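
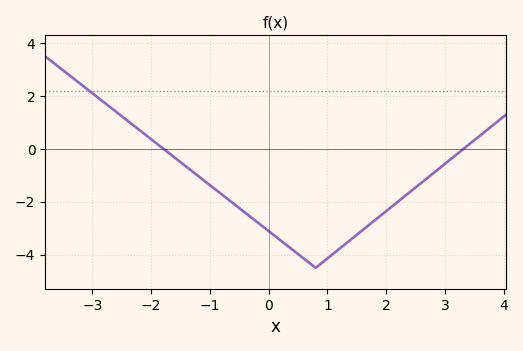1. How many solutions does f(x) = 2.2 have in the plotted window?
1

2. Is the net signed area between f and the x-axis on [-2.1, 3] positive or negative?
negative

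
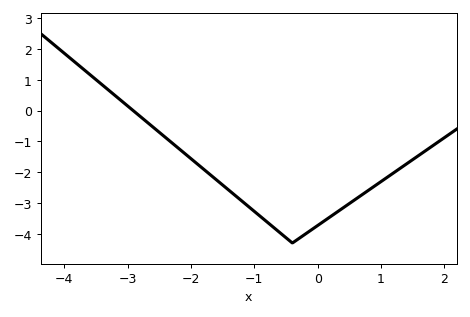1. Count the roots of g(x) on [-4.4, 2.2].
1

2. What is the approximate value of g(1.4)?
-1.73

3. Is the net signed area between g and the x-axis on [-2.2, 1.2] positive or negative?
negative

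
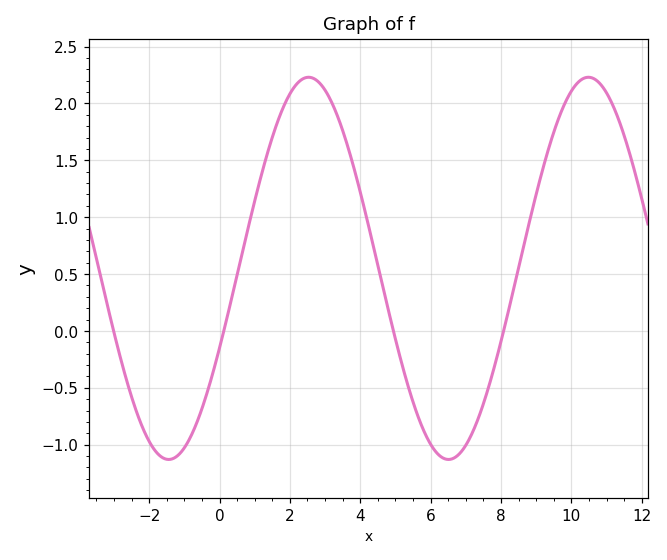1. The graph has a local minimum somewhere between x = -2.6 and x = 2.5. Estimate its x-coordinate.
-1.4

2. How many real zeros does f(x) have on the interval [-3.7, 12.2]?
4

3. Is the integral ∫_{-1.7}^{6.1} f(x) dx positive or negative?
positive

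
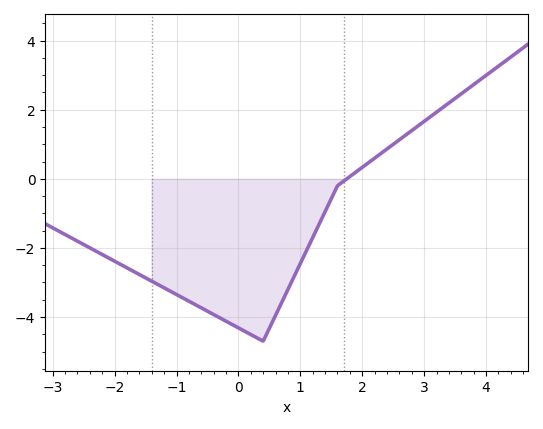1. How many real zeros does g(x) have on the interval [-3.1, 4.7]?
1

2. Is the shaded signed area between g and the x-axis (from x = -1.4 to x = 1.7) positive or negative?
negative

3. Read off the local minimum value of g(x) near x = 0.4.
-4.6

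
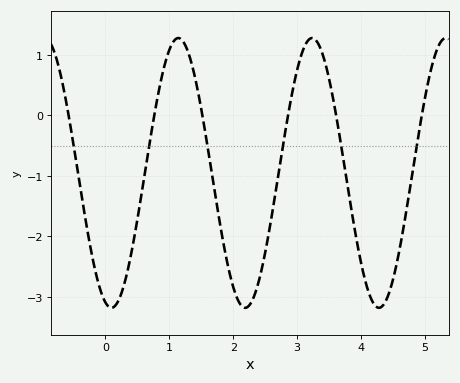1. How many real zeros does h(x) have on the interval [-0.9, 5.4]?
6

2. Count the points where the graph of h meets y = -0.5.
6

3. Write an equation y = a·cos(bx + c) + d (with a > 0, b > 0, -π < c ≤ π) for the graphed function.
y = 2.23cos(3x + 2.9) - 0.95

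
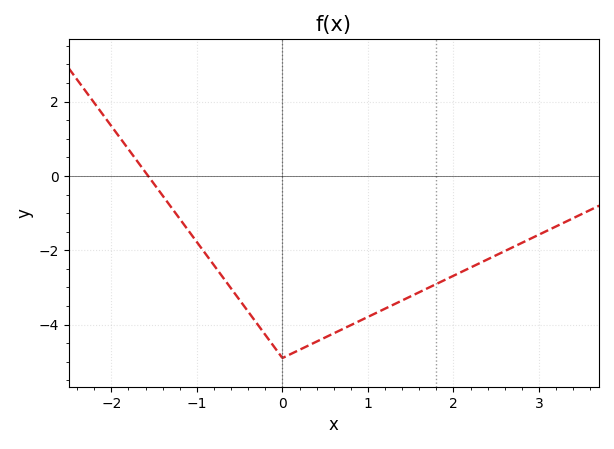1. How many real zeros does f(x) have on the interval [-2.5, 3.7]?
1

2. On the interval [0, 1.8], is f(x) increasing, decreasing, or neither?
increasing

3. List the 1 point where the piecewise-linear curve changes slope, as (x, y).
(0, -4.9)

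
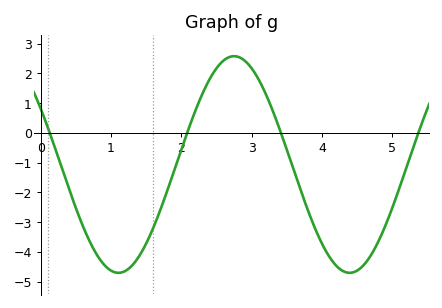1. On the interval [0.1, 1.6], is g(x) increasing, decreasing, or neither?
neither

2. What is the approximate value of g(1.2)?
-4.6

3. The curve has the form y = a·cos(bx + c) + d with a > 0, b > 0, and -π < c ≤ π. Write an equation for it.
y = 3.64cos(1.9x + 1) - 1.06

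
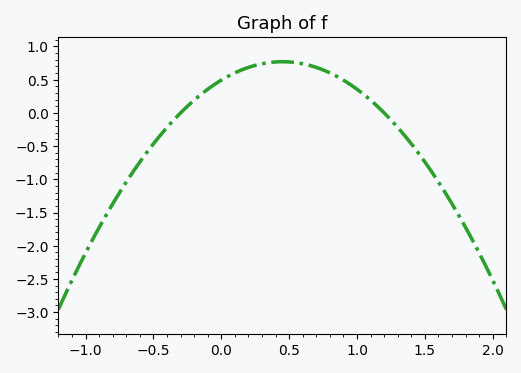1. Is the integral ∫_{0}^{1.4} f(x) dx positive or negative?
positive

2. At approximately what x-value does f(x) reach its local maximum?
0.45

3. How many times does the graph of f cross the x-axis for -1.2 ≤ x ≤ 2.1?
2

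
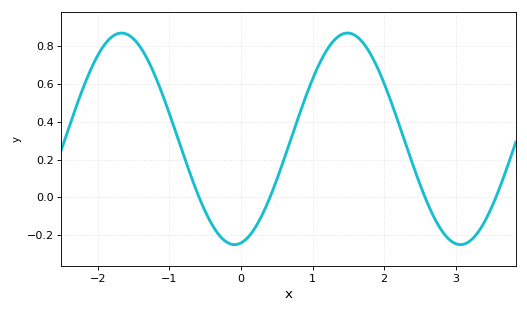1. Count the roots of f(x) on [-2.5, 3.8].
4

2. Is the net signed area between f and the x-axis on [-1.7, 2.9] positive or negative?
positive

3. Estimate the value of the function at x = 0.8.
0.422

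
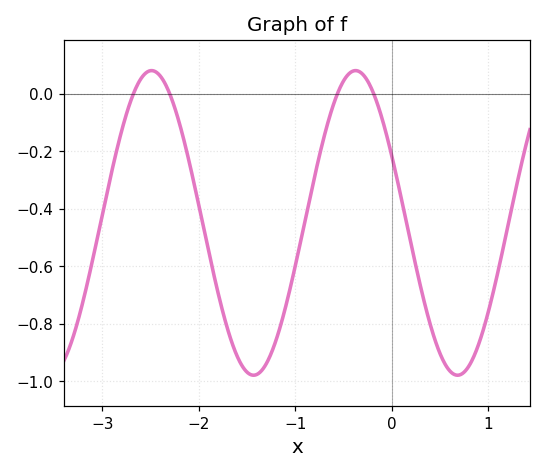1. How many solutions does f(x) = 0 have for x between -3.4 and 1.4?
4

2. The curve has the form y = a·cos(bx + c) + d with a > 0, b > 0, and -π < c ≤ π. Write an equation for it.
y = 0.53cos(2.97x + 1.11) - 0.45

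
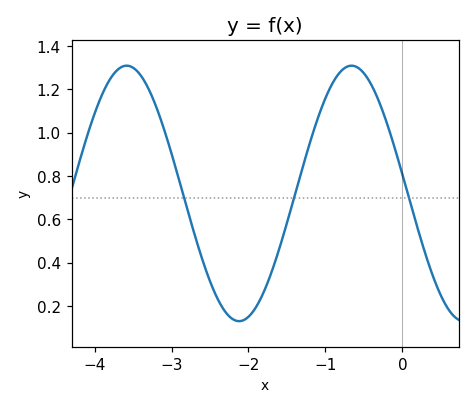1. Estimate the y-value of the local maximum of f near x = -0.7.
1.31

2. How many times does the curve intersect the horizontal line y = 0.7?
3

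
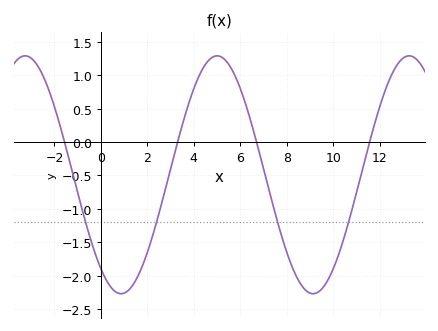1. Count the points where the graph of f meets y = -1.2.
4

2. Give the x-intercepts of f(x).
-1.5, 3.5, 6.5, 11.5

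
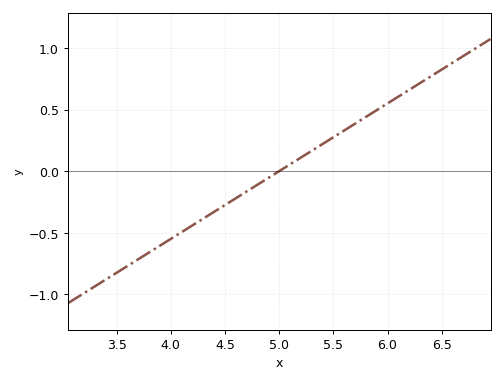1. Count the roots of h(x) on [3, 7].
1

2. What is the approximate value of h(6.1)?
0.6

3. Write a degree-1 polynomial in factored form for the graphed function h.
y = 0.55(x - 5)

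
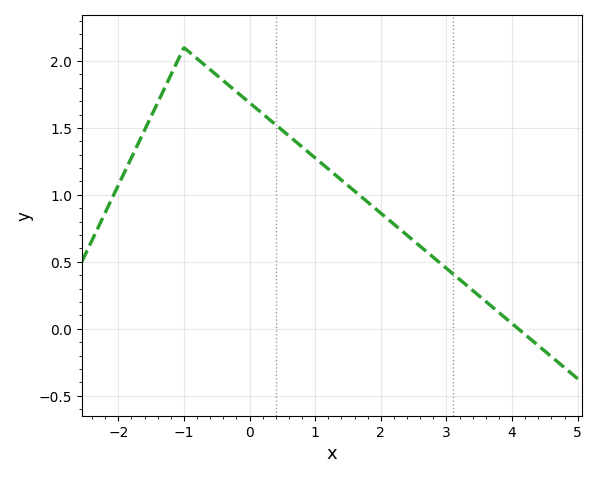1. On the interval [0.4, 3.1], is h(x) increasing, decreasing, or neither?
decreasing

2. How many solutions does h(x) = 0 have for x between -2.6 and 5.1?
1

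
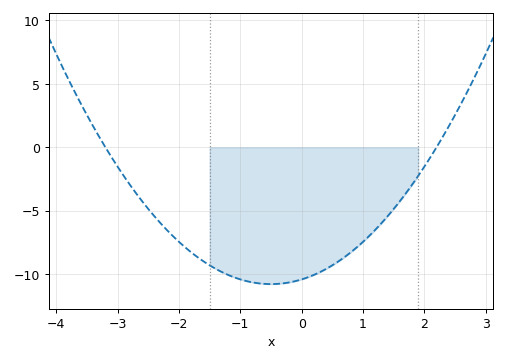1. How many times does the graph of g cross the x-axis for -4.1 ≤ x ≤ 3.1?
2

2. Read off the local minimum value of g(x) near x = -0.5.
-11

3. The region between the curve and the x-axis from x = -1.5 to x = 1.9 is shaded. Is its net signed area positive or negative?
negative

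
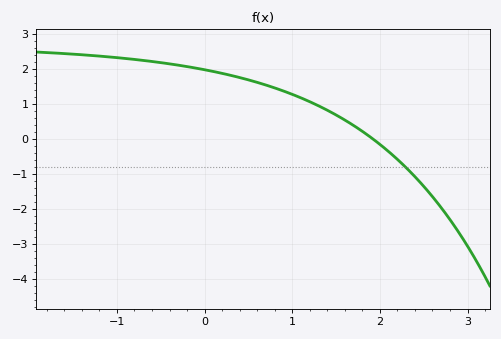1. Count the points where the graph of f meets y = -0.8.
1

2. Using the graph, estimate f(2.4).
-1.1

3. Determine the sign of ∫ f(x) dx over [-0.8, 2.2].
positive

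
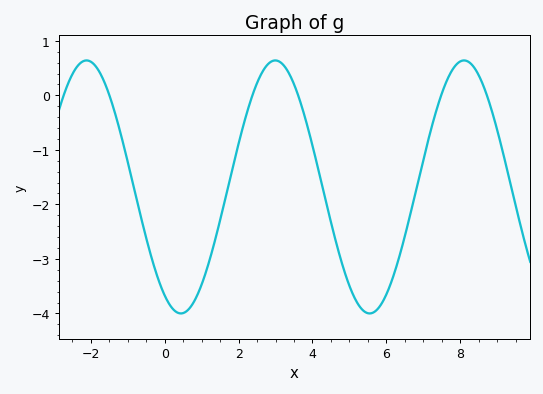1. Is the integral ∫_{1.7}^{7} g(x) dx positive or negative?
negative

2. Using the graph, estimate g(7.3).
-0.4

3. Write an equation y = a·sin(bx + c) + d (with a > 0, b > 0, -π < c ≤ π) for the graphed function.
y = 2.32sin(1.23x - 2.11) - 1.68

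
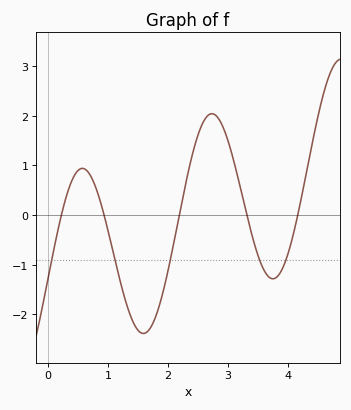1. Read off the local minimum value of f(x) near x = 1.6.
-2.39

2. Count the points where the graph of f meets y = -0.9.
5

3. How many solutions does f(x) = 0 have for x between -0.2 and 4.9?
5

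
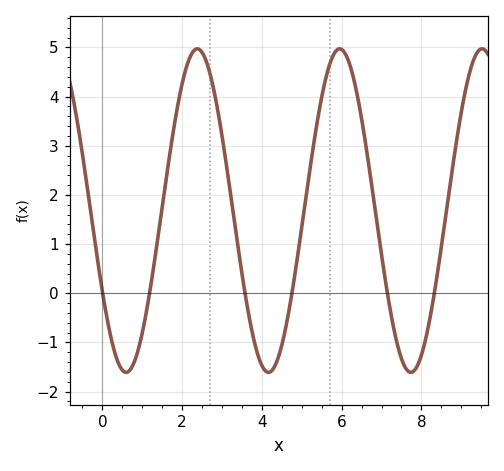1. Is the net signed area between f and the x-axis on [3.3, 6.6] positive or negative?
positive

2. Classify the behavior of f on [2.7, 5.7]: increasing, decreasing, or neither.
neither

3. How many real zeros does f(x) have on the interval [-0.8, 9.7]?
6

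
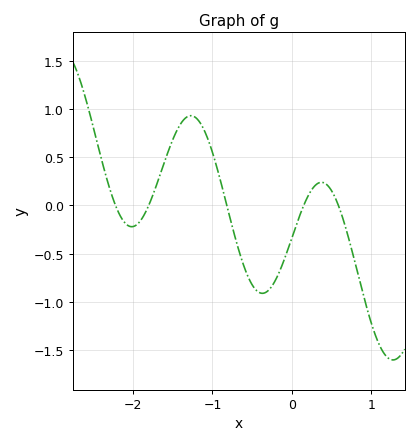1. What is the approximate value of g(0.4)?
0.235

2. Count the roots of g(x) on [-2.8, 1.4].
5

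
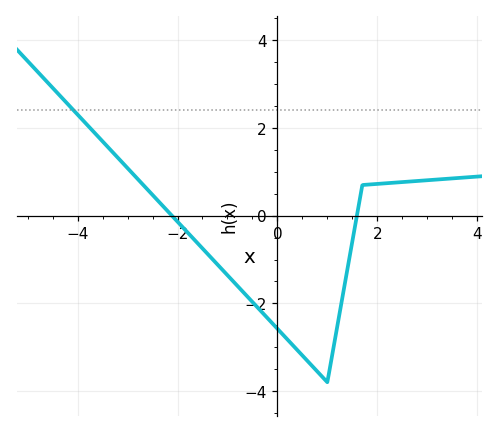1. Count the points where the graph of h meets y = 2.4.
1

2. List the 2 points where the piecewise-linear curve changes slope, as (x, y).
(1, -3.8); (1.7, 0.7)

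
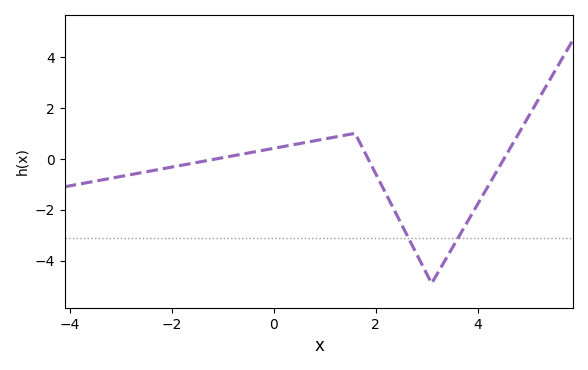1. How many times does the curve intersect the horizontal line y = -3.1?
2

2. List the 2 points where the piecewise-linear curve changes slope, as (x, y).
(1.6, 1); (3.1, -4.9)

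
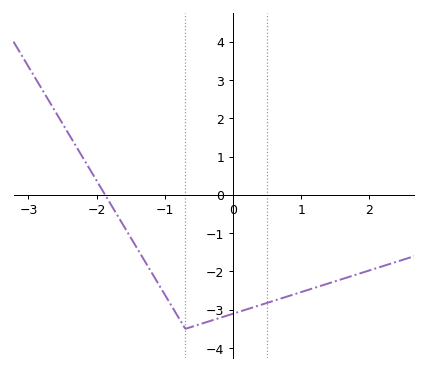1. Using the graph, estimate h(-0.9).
-2.9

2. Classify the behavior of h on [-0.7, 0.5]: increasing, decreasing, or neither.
increasing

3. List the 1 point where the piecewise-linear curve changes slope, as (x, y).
(-0.7, -3.5)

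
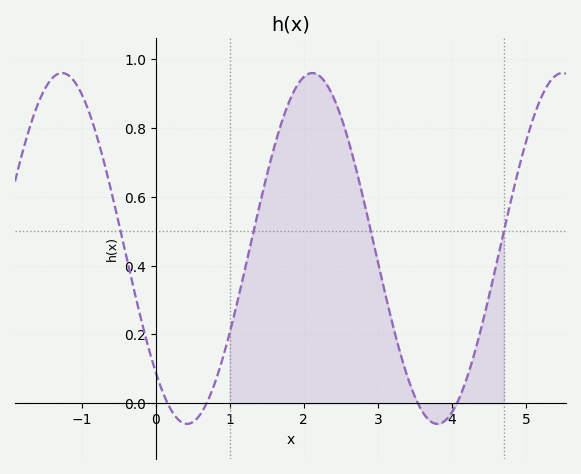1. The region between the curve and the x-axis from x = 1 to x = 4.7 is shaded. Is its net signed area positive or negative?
positive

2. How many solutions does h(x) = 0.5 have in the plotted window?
4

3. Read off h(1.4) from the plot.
0.58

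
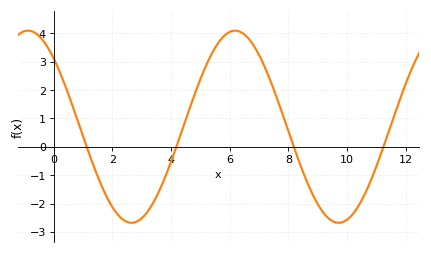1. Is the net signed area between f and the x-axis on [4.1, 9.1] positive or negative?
positive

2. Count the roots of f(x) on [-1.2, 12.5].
4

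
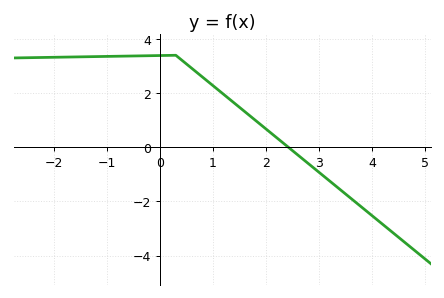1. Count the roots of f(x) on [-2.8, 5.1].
1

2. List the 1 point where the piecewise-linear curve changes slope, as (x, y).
(0.3, 3.4)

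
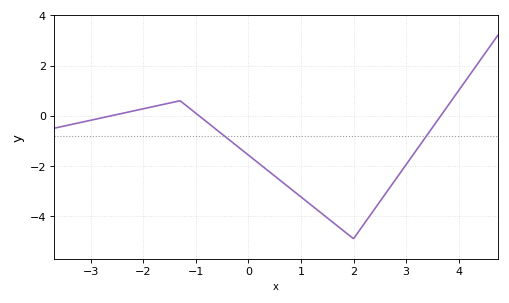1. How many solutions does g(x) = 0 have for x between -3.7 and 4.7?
3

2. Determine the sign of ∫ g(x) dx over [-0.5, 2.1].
negative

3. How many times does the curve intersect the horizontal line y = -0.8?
2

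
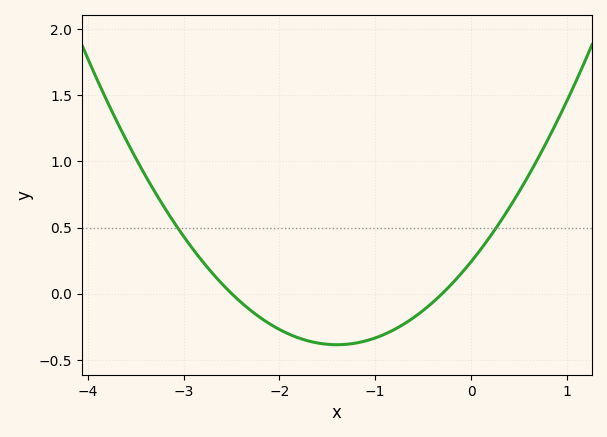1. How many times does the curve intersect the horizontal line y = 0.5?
2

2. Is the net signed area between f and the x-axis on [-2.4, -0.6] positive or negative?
negative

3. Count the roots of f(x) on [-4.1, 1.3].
2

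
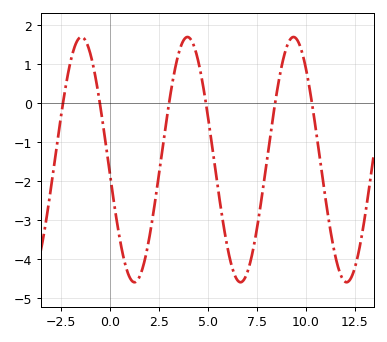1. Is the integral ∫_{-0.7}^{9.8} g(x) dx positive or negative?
negative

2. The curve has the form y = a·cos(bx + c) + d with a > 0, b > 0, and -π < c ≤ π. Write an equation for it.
y = 3.15cos(1.16x + 1.7) - 1.45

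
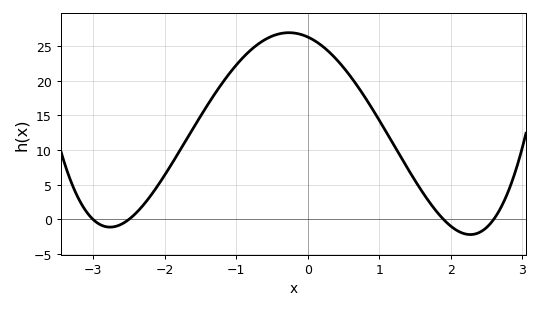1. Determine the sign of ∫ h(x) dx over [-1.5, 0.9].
positive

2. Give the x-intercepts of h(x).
-3, -2.5, 1.9, 2.6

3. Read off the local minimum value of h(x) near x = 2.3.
-2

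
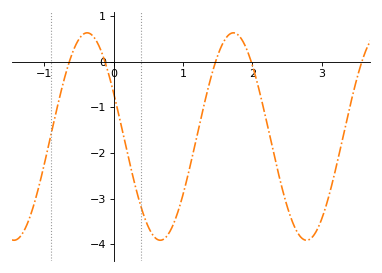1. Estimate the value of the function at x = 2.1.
-0.6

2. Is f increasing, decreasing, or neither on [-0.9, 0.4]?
neither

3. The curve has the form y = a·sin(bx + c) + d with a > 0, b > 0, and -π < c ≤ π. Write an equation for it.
y = 2.27sin(3x + 2.7) - 1.64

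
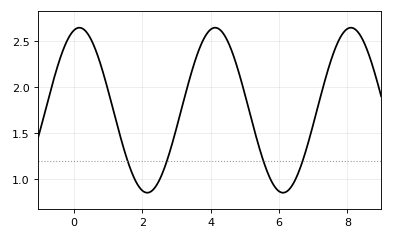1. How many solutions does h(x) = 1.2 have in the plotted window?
4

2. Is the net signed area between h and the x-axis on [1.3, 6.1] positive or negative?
positive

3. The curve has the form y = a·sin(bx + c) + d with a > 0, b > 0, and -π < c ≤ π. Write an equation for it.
y = 0.9sin(1.6x + 1.3) + 1.75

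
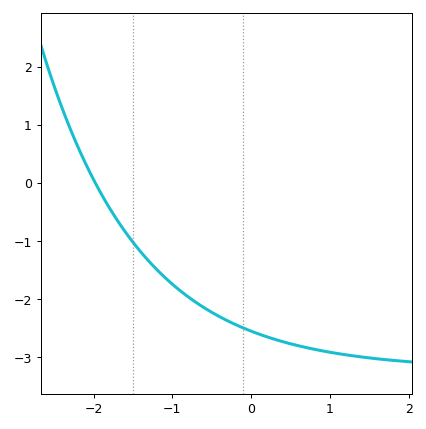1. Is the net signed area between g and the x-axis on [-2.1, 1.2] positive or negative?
negative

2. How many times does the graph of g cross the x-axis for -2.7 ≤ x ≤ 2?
1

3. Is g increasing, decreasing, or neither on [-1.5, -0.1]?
decreasing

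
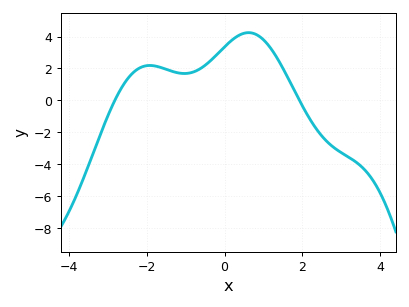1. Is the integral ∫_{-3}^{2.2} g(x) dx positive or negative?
positive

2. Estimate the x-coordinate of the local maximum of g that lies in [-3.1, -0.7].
-2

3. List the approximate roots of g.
-2.8, 2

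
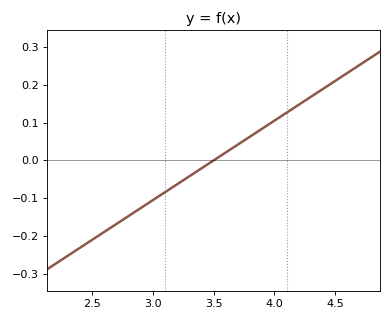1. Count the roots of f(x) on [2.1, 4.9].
1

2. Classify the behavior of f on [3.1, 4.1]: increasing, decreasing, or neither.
increasing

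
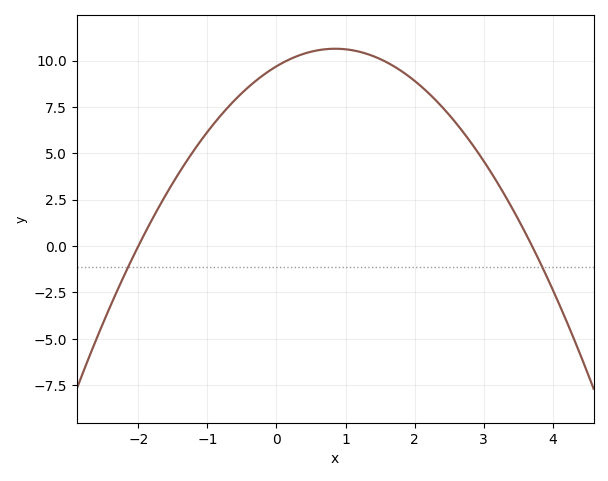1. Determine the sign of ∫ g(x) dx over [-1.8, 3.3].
positive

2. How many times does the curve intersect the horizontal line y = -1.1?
2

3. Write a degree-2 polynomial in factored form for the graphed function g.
y = -1.31(x + 2)(x - 3.7)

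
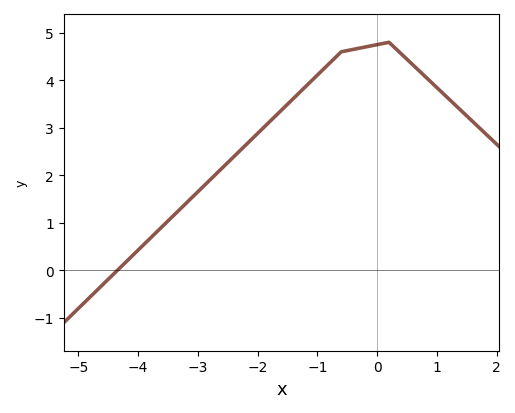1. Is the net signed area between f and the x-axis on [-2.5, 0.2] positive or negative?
positive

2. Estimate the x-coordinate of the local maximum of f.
0.199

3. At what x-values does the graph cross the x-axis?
-4.35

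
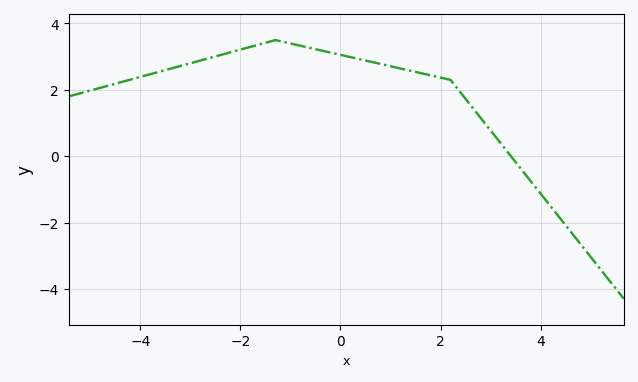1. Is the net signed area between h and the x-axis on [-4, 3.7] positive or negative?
positive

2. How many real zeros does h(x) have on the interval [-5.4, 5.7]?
1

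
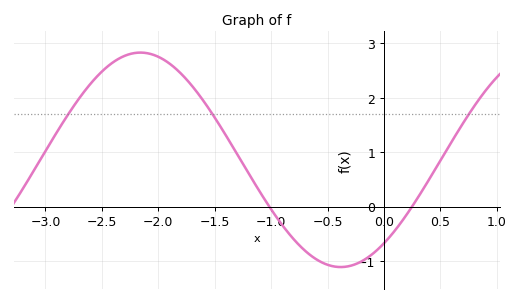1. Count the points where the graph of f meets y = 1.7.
3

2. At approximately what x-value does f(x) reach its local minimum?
-0.4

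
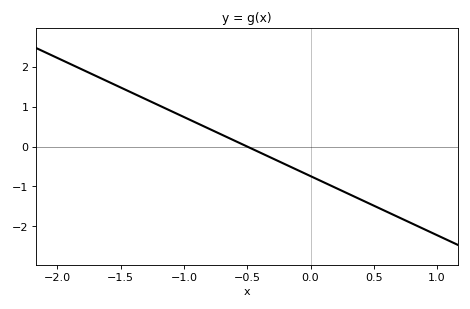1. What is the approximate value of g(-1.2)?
1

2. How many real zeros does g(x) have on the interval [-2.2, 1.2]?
1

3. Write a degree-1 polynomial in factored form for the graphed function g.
y = -1.48(x + 0.5)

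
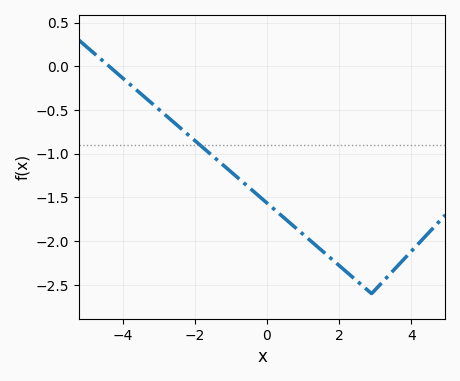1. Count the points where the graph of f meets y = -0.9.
1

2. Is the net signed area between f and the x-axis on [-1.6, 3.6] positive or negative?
negative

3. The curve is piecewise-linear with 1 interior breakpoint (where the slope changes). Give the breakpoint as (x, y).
(2.9, -2.6)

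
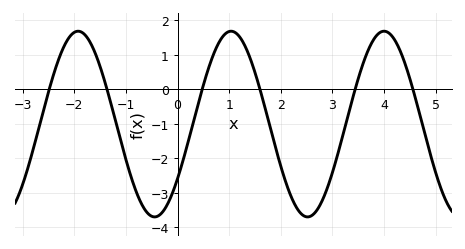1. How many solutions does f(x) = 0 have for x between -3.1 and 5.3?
6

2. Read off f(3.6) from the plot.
0.763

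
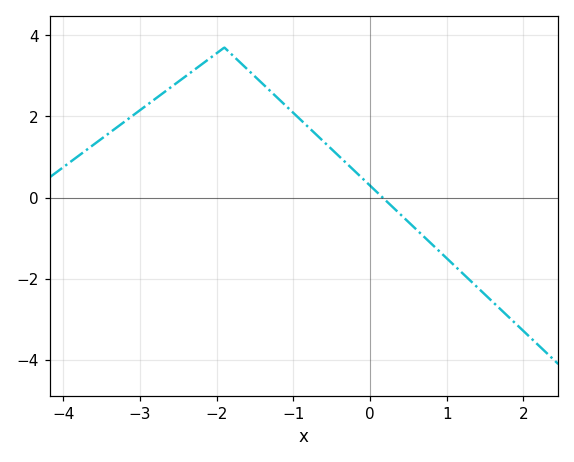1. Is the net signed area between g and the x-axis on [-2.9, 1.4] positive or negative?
positive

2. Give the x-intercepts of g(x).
0.166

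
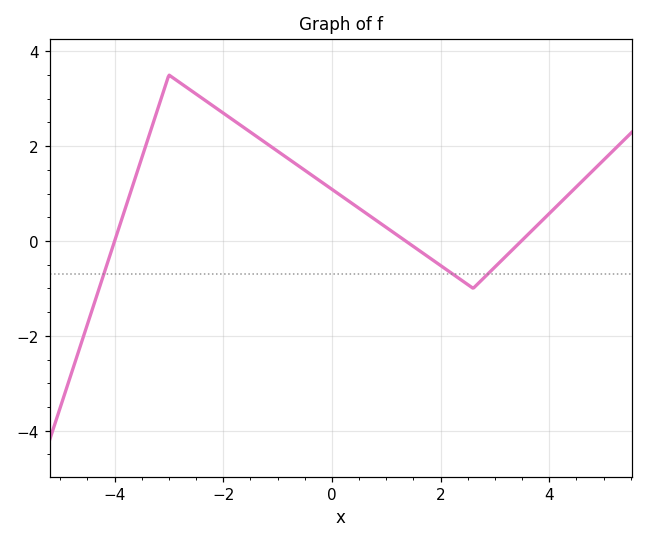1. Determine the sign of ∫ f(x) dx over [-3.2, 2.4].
positive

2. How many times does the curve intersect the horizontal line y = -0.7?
3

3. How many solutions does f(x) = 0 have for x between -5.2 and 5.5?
3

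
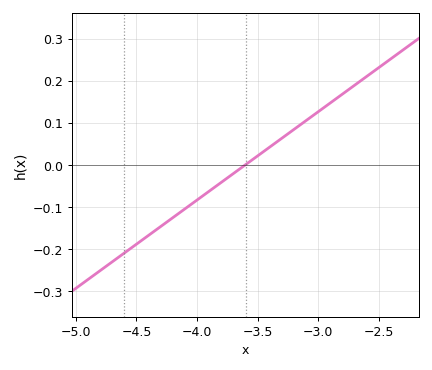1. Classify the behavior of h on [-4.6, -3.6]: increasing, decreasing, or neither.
increasing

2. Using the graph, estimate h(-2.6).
0.21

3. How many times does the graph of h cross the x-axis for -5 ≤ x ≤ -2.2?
1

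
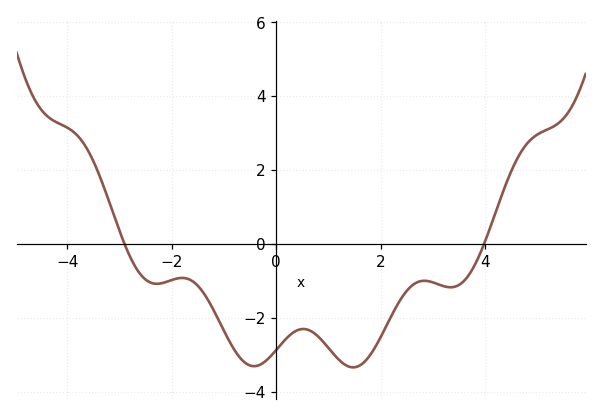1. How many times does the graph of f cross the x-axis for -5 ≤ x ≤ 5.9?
2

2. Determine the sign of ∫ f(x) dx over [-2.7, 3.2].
negative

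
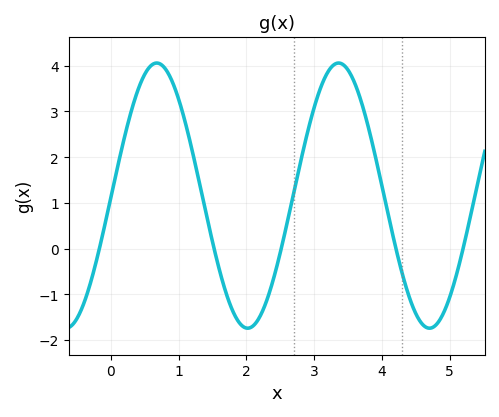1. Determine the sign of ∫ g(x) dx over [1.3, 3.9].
positive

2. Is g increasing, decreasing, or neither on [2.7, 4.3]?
neither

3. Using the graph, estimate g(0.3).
3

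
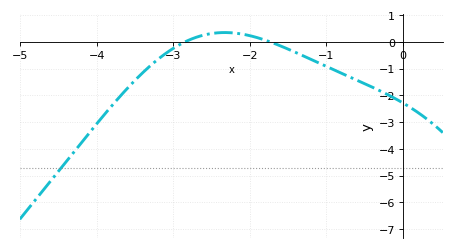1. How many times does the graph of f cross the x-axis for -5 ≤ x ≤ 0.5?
2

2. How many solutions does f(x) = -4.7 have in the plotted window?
1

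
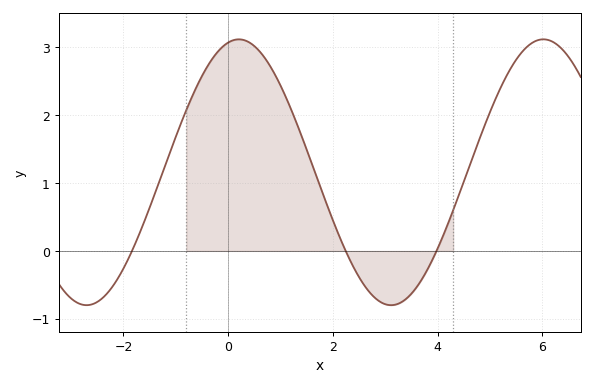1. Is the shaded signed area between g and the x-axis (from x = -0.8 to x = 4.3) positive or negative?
positive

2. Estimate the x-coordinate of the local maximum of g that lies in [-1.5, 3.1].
0.2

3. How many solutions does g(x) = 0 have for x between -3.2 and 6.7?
3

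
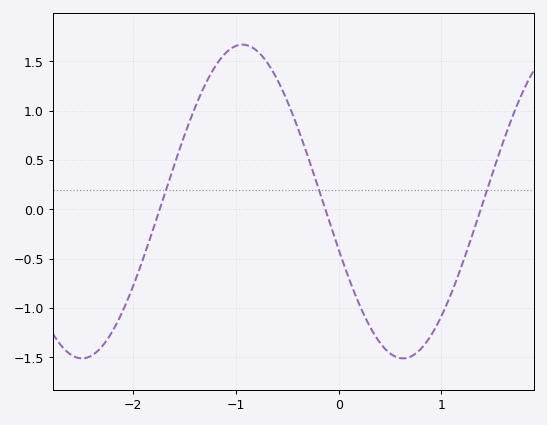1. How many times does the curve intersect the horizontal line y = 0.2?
3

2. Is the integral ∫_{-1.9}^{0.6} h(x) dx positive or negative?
positive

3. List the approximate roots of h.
-1.74, -0.13, 1.38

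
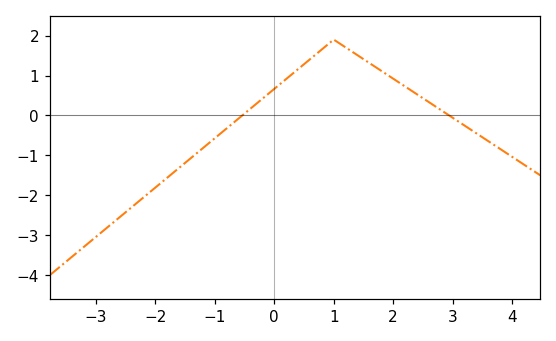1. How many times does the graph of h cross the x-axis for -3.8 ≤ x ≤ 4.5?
2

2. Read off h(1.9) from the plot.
1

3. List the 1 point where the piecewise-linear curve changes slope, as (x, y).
(1, 1.9)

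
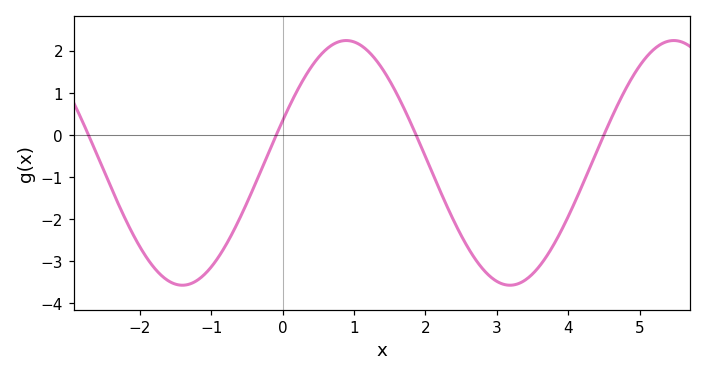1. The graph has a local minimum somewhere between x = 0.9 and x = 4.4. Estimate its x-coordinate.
3.2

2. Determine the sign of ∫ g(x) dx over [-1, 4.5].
negative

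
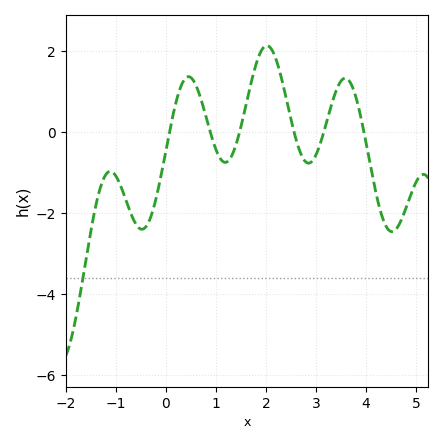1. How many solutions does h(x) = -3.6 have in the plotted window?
1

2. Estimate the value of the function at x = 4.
-0.249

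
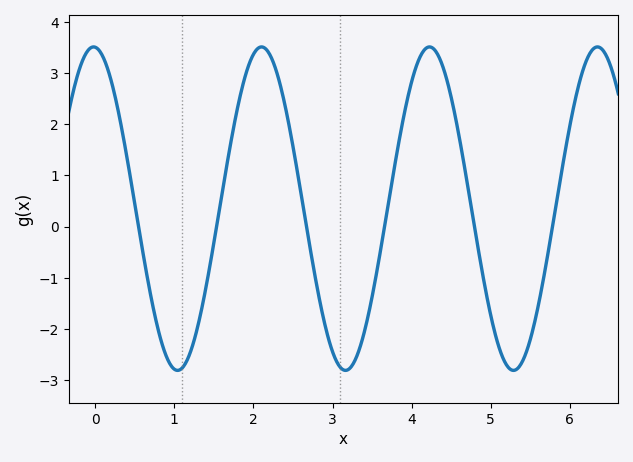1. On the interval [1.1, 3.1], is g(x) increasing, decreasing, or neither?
neither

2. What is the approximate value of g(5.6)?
-1.55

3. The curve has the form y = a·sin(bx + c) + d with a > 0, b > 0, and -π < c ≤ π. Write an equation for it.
y = 3.16sin(2.96x + 1.63) + 0.35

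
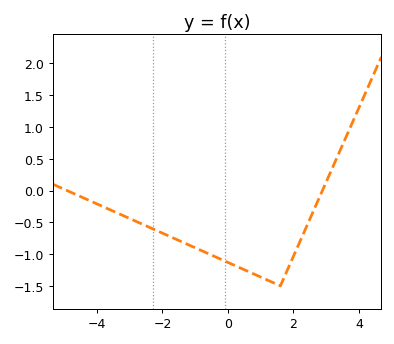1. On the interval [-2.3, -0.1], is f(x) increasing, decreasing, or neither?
decreasing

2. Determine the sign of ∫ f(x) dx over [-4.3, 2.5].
negative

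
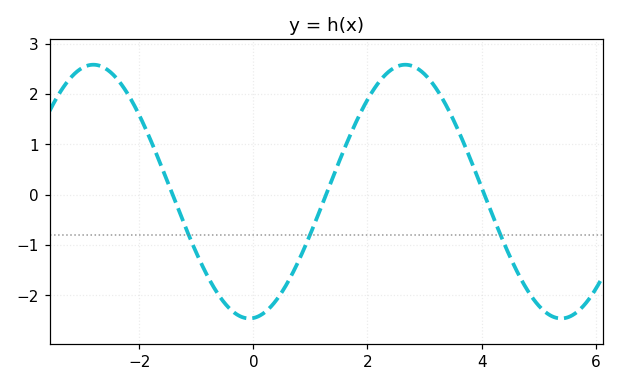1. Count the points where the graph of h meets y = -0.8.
3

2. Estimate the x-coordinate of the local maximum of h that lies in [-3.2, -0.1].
-2.8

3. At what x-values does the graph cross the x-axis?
-1.4, 1.2, 4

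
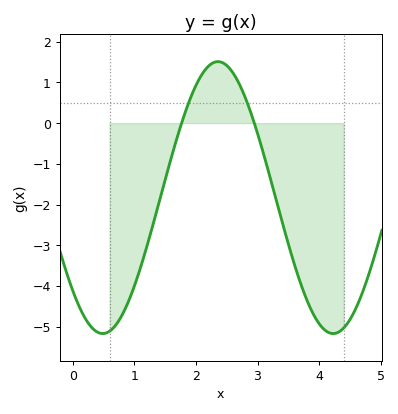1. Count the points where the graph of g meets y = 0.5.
2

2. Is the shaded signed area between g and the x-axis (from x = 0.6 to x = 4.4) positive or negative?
negative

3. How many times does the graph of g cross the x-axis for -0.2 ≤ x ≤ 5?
2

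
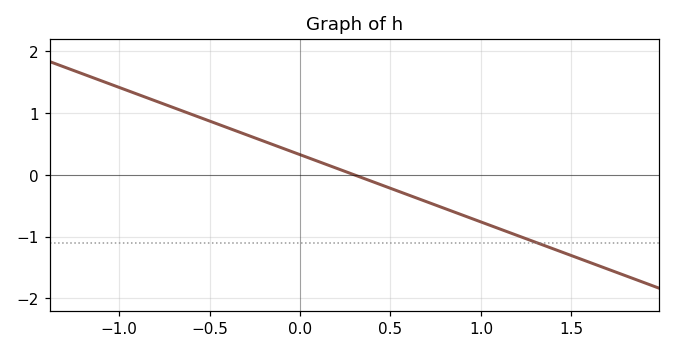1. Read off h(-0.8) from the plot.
1.2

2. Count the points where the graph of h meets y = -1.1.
1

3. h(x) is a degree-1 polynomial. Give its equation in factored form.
y = -1.09(x - 0.3)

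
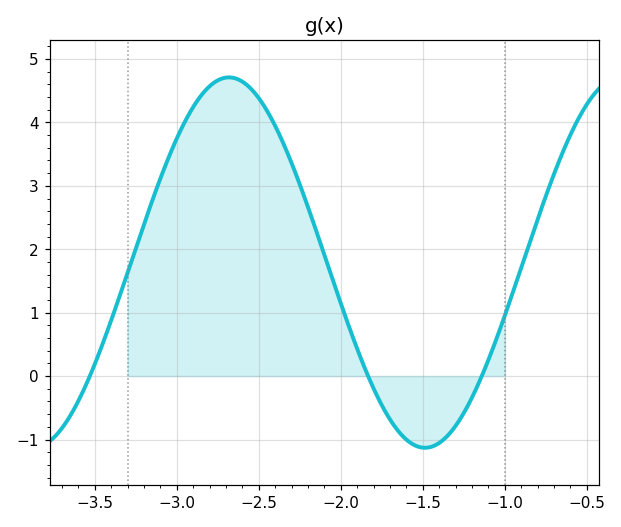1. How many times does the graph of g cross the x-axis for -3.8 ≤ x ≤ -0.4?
3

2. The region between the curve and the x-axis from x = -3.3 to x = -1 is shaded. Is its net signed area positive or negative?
positive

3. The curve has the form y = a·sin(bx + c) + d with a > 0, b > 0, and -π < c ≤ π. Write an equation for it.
y = 2.92sin(2.63x + 2.34) + 1.79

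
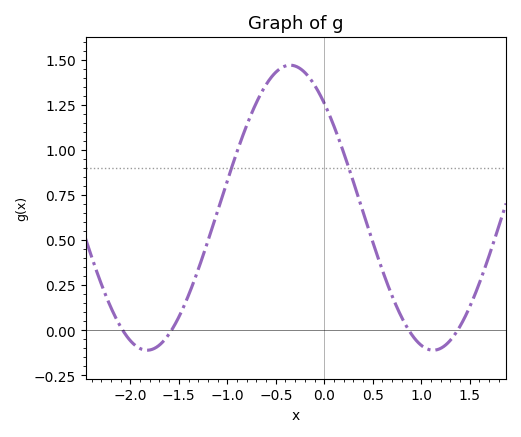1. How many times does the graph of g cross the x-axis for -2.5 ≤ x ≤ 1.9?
4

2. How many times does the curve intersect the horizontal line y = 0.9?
2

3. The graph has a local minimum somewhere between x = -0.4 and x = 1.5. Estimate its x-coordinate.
1.1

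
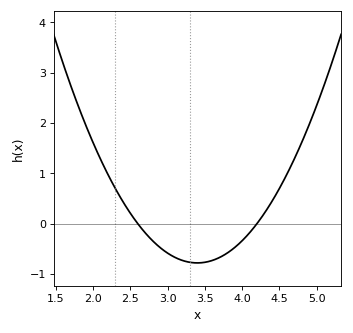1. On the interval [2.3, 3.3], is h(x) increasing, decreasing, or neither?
decreasing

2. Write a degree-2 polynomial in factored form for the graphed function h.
y = 1.22(x - 2.6)(x - 4.2)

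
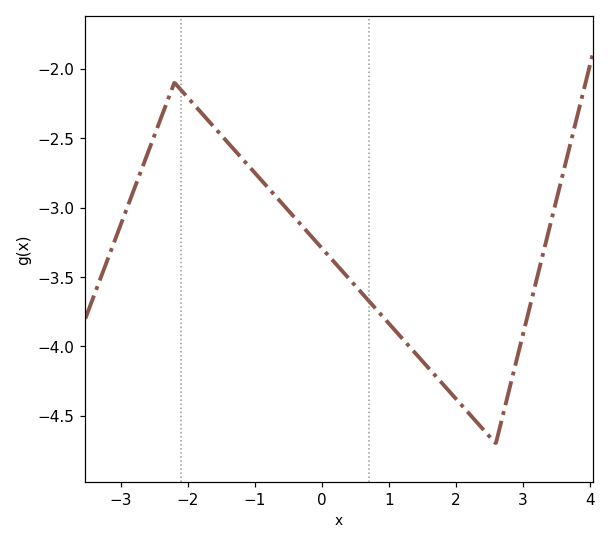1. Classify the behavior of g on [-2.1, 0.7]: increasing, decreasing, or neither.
decreasing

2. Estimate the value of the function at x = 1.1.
-3.9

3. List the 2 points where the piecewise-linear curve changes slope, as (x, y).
(-2.2, -2.1); (2.6, -4.7)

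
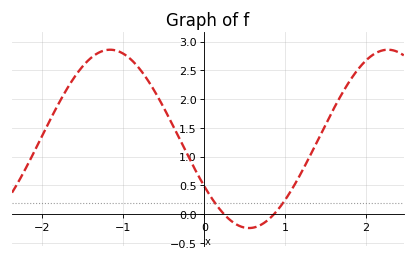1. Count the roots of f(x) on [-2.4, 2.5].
2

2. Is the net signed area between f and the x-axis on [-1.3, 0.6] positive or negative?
positive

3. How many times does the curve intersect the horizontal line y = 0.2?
2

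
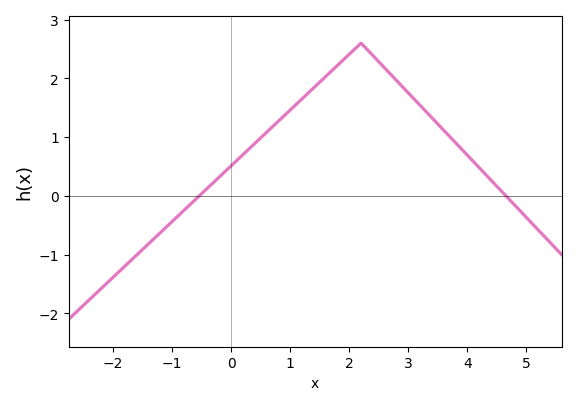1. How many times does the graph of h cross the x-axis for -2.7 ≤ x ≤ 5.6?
2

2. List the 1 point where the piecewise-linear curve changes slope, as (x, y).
(2.2, 2.6)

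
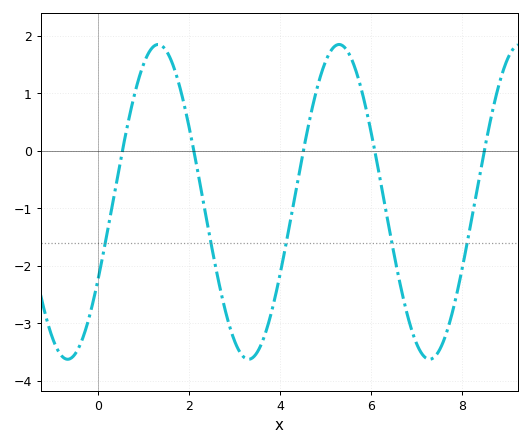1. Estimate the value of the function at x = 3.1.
-3.5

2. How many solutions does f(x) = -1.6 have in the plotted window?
5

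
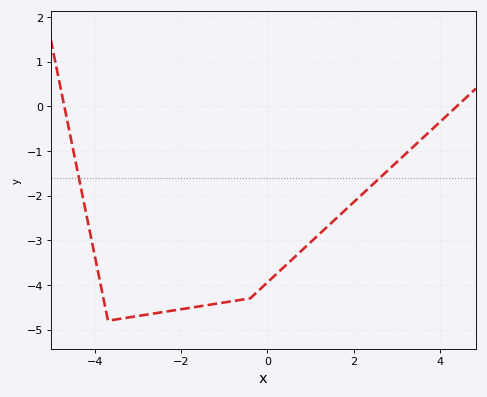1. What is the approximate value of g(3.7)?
-0.6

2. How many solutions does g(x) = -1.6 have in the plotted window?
2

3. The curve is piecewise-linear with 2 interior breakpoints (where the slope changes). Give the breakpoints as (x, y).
(-3.7, -4.8); (-0.4, -4.3)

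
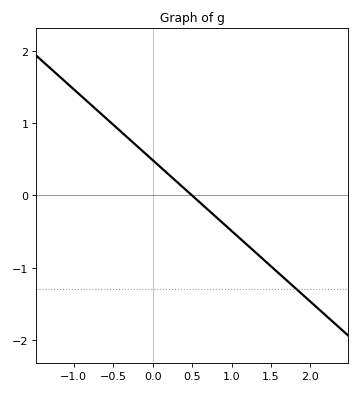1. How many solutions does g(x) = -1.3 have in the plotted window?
1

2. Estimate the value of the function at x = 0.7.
-0.196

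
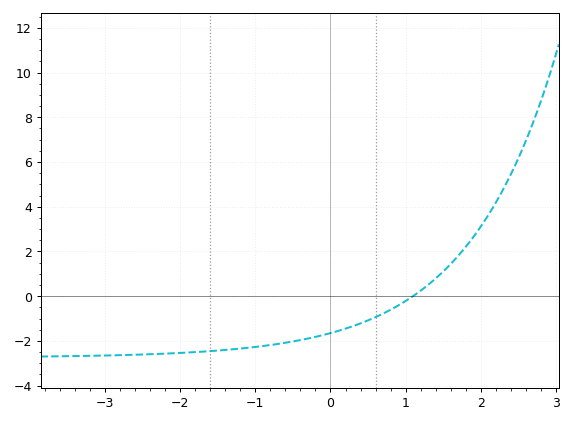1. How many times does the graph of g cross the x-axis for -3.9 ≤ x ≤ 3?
1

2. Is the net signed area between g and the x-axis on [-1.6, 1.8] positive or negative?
negative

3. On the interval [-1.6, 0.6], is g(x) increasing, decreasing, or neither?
increasing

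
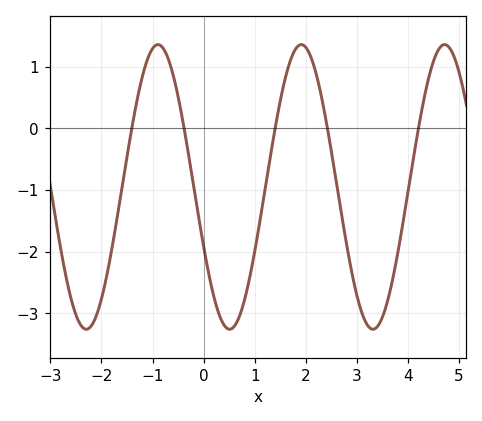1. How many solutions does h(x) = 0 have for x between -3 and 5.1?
5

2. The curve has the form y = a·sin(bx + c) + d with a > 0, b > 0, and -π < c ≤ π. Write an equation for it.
y = 2.31sin(2.2x - 2.7) - 0.95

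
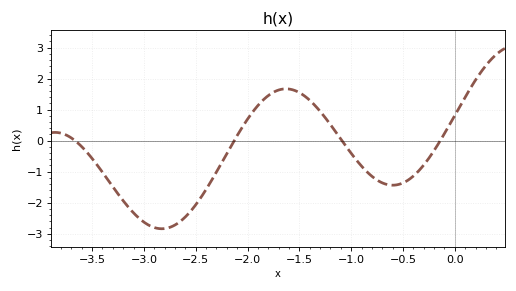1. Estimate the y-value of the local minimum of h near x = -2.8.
-2.84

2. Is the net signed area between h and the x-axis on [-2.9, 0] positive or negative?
negative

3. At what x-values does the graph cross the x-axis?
-3.66, -2.13, -1.09, -0.141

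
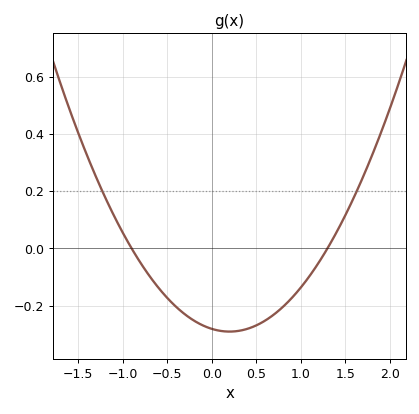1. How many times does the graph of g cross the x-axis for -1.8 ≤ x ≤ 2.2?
2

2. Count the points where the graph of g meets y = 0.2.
2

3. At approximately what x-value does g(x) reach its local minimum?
0.2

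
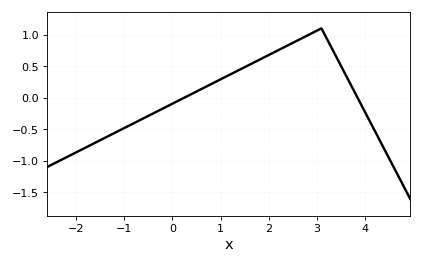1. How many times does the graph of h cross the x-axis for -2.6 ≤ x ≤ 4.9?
2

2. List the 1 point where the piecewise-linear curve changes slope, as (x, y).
(3.1, 1.1)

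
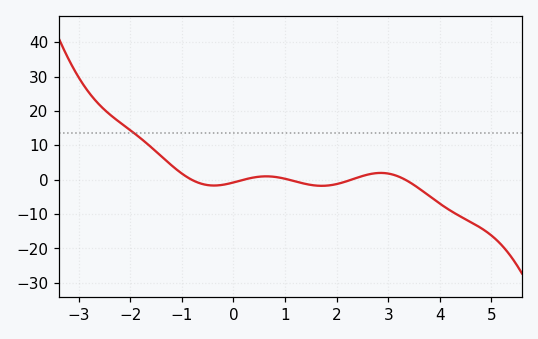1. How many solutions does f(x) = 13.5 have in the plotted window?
1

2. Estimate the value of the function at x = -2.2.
17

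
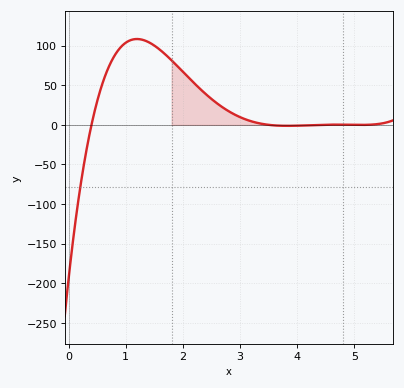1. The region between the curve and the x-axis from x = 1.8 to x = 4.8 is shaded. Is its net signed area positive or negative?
positive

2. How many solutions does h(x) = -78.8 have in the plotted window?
1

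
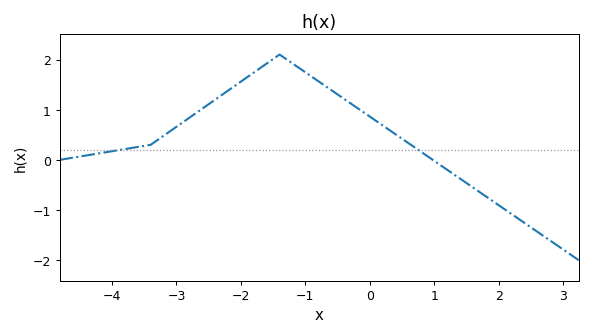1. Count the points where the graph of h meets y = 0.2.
2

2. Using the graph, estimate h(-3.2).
0.5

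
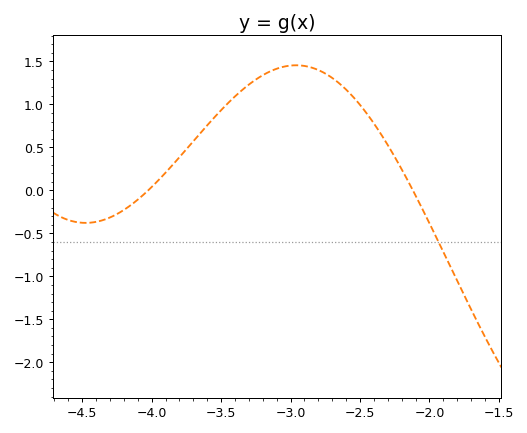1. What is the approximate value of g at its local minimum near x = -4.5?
-0.4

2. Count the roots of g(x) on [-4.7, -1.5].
2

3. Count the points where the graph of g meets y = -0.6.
1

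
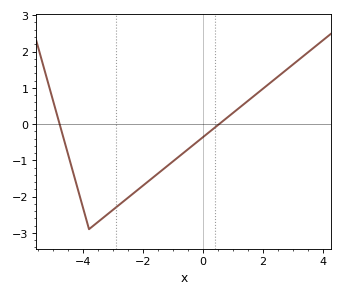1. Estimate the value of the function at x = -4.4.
-1.12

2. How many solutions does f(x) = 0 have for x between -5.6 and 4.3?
2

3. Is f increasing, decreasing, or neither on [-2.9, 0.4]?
increasing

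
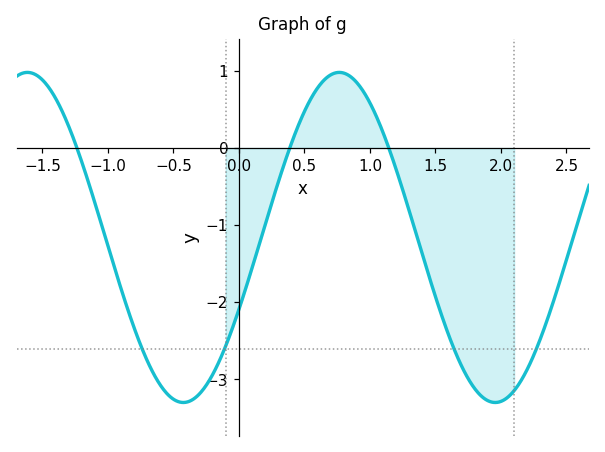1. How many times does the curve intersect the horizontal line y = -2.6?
4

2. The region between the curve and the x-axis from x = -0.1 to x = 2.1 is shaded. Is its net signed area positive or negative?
negative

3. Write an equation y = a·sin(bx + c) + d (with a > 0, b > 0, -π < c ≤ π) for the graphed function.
y = 2.14sin(2.6x - 0.45) - 1.16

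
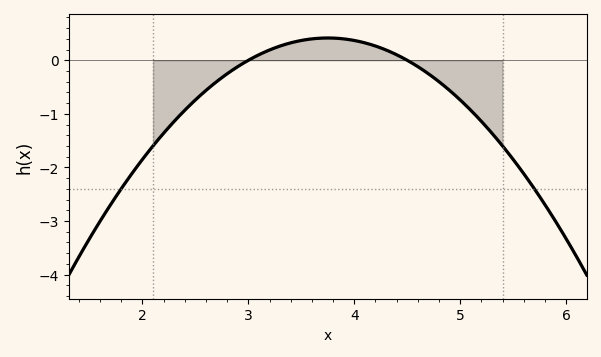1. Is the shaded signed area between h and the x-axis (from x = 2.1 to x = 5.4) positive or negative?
negative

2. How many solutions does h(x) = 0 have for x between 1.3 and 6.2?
2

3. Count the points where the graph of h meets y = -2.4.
2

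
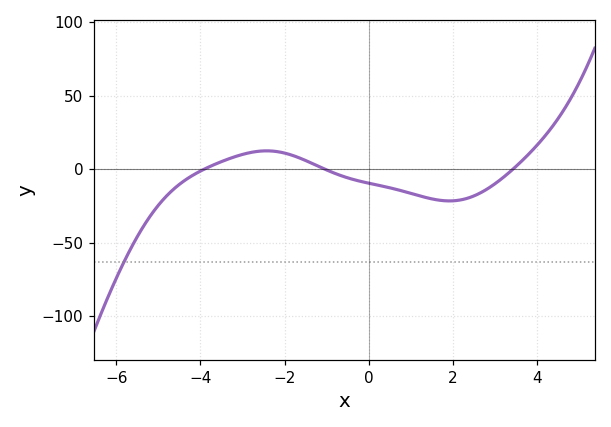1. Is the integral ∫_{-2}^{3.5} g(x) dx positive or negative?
negative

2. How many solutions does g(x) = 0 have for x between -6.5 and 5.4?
3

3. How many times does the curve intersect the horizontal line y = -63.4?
1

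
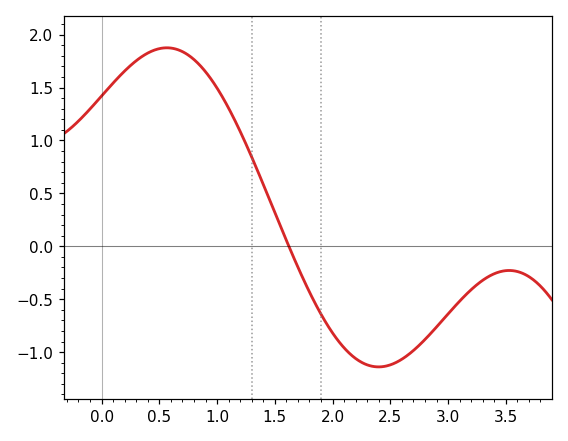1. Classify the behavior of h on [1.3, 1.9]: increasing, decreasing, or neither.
decreasing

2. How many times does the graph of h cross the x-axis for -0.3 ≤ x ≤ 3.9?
1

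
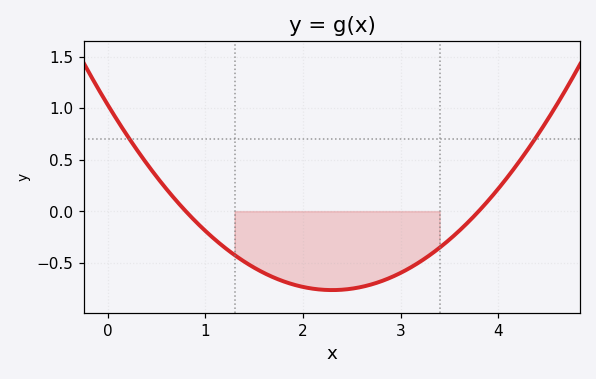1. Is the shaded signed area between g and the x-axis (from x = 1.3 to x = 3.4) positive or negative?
negative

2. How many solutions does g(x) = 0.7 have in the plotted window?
2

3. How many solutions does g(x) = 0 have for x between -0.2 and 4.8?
2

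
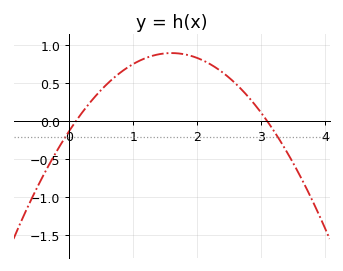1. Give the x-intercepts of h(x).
0.1, 3.1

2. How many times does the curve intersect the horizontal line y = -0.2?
2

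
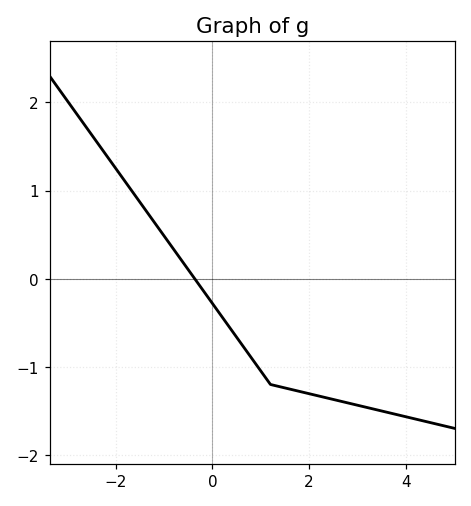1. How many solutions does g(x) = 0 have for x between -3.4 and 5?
1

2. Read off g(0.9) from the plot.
-1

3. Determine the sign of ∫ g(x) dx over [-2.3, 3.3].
negative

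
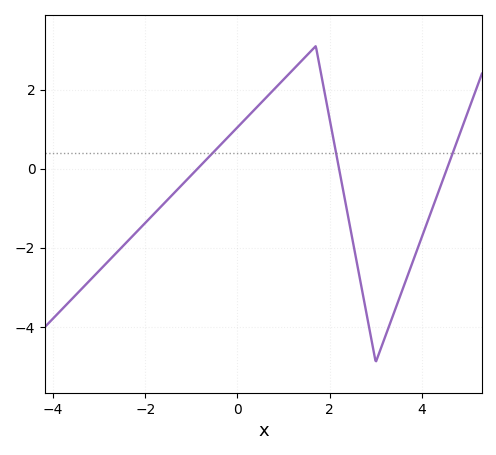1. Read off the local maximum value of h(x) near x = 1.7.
3.1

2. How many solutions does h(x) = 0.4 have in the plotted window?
3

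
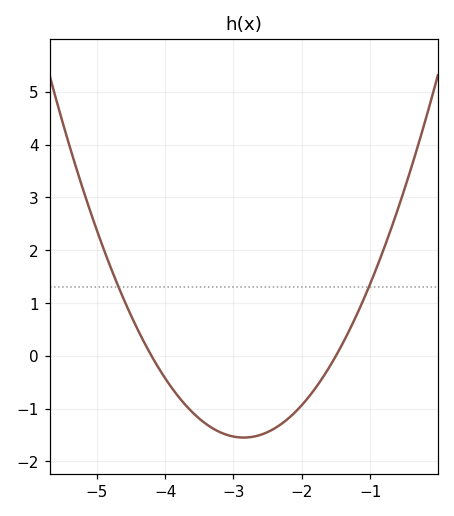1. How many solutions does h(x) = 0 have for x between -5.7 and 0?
2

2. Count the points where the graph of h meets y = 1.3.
2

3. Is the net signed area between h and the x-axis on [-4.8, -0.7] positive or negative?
negative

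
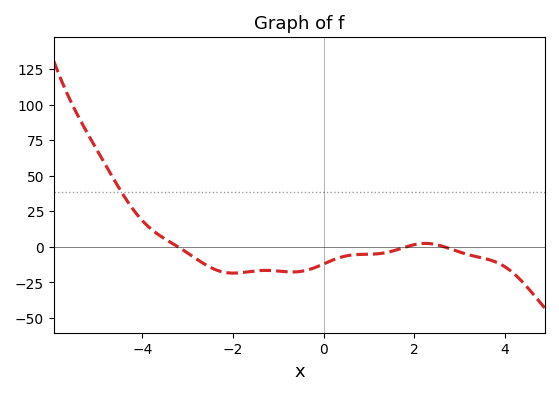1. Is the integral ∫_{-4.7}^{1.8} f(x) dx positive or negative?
negative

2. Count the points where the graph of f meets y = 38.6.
1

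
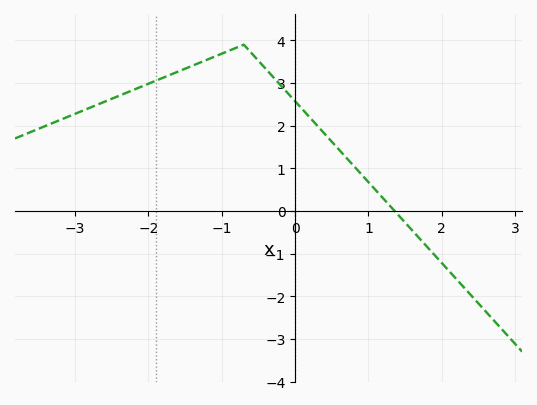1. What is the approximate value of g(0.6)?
1.43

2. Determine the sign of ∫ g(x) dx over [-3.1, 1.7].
positive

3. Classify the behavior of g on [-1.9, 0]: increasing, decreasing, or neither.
neither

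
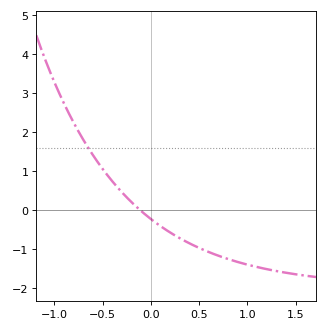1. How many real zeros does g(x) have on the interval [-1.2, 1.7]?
1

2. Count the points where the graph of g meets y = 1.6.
1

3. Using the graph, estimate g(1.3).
-1.57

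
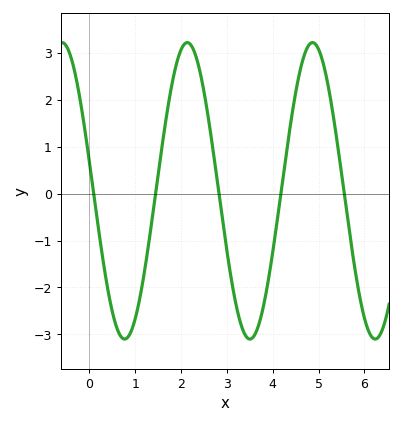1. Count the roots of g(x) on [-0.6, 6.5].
5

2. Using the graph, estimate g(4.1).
-0.557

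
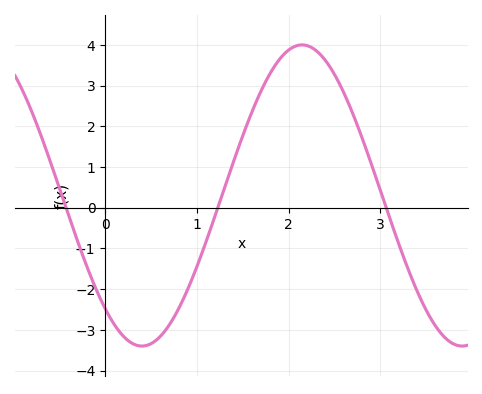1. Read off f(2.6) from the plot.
2.83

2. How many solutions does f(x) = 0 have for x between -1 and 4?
3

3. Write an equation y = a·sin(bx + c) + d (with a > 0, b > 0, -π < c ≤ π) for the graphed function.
y = 3.7sin(1.8x - 2.29) + 0.3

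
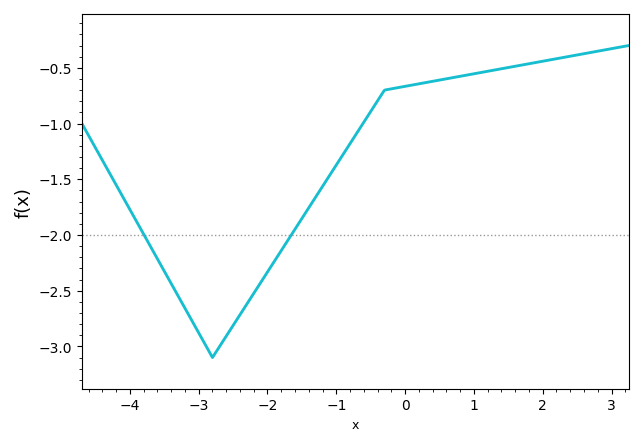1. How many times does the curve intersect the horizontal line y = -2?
2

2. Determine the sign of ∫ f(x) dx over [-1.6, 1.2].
negative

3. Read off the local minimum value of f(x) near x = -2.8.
-3.1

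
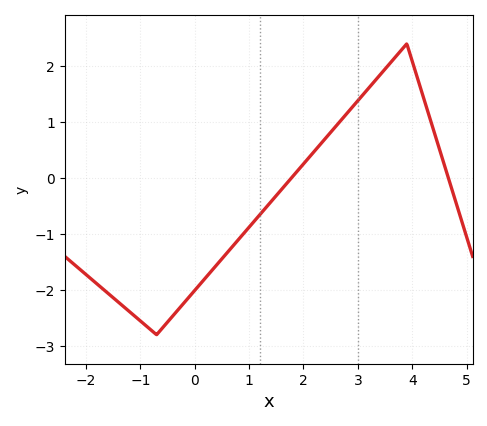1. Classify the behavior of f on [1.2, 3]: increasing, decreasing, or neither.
increasing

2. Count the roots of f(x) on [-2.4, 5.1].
2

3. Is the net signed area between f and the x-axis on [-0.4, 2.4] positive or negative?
negative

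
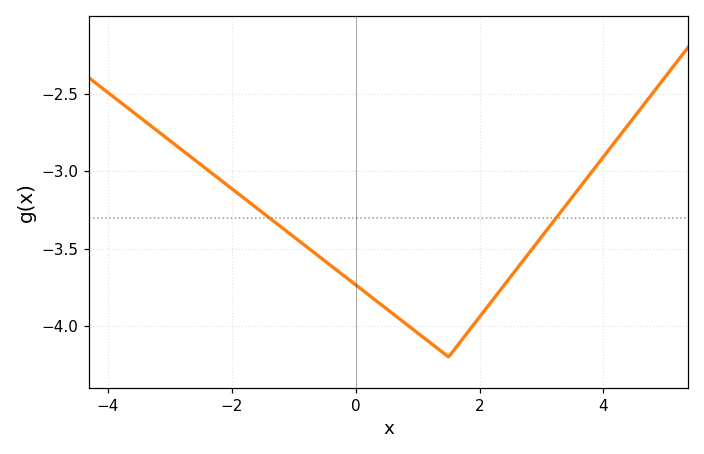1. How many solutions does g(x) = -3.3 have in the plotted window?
2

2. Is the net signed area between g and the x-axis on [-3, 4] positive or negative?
negative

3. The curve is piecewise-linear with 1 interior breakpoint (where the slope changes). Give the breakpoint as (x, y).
(1.5, -4.2)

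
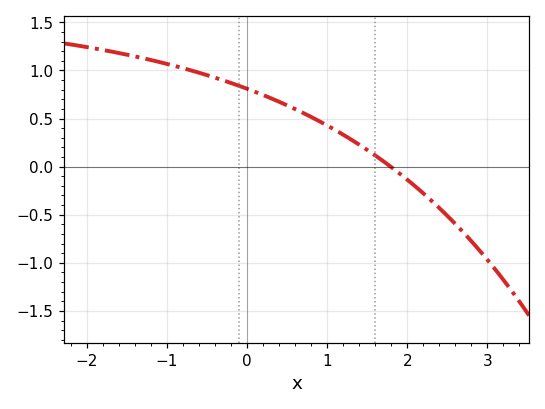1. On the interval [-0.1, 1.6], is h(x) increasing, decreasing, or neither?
decreasing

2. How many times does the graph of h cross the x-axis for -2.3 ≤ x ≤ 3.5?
1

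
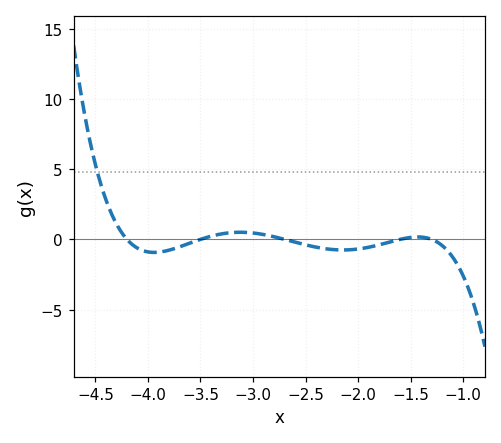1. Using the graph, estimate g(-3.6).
-0.5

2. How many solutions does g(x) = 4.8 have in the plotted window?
1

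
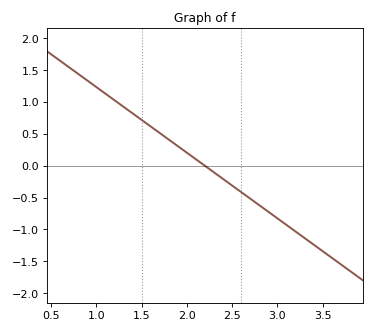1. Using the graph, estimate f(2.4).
-0.206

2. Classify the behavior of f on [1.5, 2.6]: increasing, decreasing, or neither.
decreasing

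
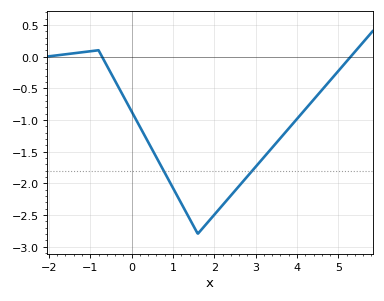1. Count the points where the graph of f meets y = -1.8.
2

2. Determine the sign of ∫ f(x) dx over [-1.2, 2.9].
negative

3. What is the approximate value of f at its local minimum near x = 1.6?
-2.8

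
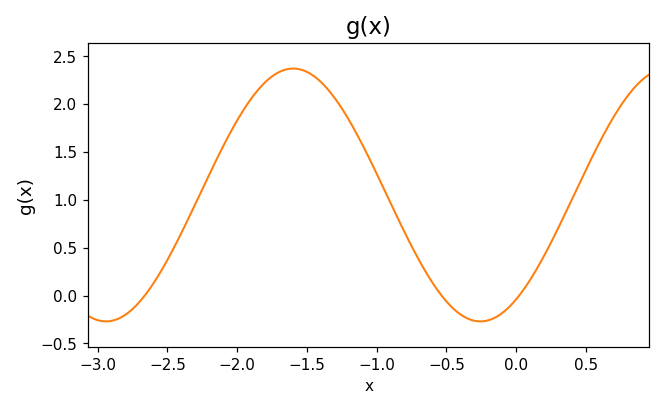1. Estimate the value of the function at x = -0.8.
0.662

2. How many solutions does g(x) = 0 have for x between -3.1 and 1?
3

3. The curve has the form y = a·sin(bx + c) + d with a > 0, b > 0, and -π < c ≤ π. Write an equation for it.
y = 1.32sin(2.34x - 0.972) + 1.05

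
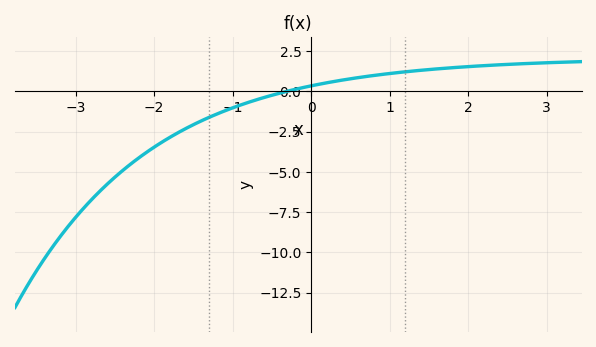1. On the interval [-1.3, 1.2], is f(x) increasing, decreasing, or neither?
increasing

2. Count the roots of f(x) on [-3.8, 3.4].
1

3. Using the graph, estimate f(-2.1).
-3.8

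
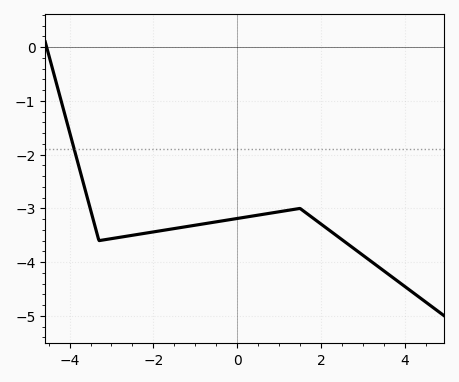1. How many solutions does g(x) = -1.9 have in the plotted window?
1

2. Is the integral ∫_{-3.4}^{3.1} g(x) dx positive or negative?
negative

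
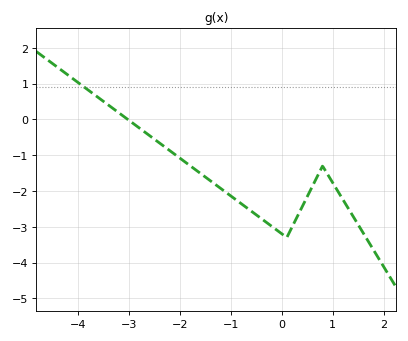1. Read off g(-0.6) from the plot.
-2.6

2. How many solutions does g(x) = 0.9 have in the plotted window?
1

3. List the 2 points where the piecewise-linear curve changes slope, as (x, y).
(0.1, -3.3); (0.8, -1.3)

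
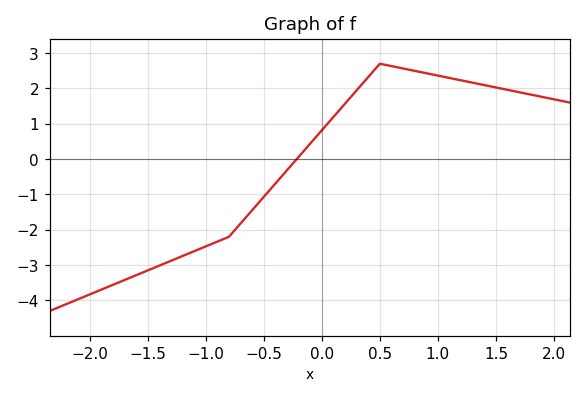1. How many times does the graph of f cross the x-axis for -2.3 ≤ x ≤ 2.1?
1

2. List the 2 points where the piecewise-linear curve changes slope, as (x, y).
(-0.8, -2.2); (0.5, 2.7)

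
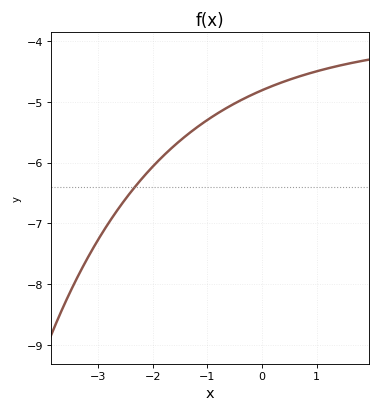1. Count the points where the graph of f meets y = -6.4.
1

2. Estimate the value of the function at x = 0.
-4.8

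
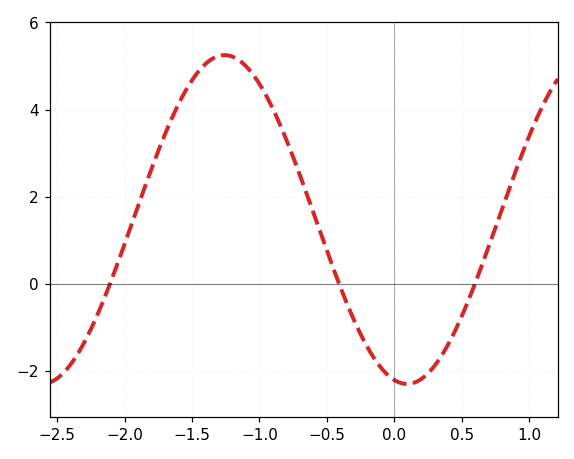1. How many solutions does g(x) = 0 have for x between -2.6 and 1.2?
3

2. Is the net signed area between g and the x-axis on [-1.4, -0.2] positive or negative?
positive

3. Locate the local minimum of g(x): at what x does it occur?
0.096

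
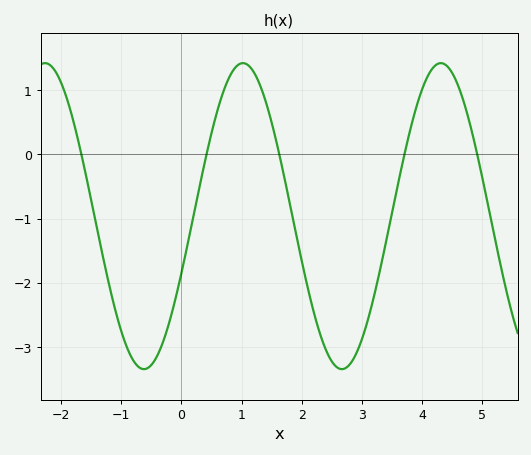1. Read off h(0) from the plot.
-1.84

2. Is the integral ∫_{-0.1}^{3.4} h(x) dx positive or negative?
negative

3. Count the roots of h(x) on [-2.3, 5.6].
5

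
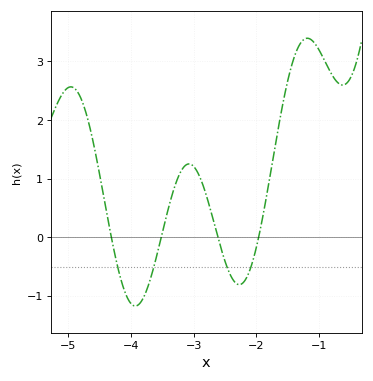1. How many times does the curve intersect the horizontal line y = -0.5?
4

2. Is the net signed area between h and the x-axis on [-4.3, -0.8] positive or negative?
positive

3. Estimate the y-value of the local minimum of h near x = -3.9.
-1.17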